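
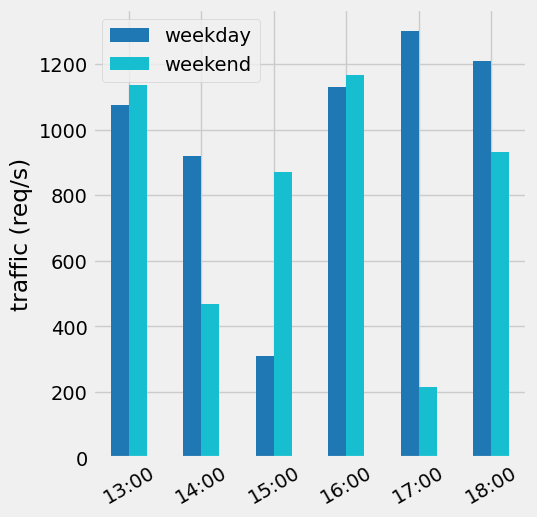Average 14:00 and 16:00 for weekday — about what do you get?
(1000 + 1200) / 2 ≈ 1100.

≈ 1100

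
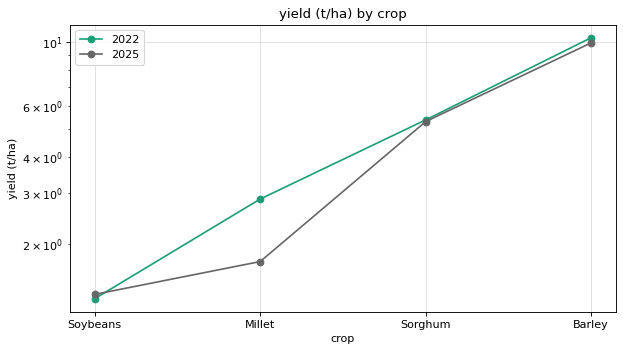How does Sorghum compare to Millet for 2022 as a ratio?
Sorghum ≈ 5, Millet ≈ 3; 5/3 ≈ 1.67.

≈ 1.67×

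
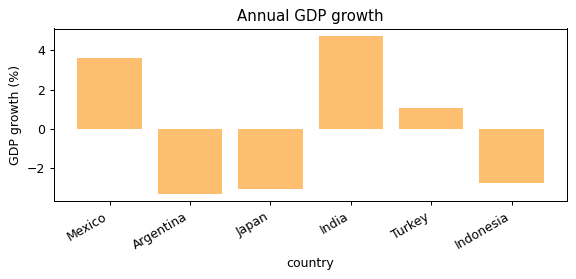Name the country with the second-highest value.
Mexico

Top 3: India ≈ 5, Mexico ≈ 4, Turkey ≈ 1.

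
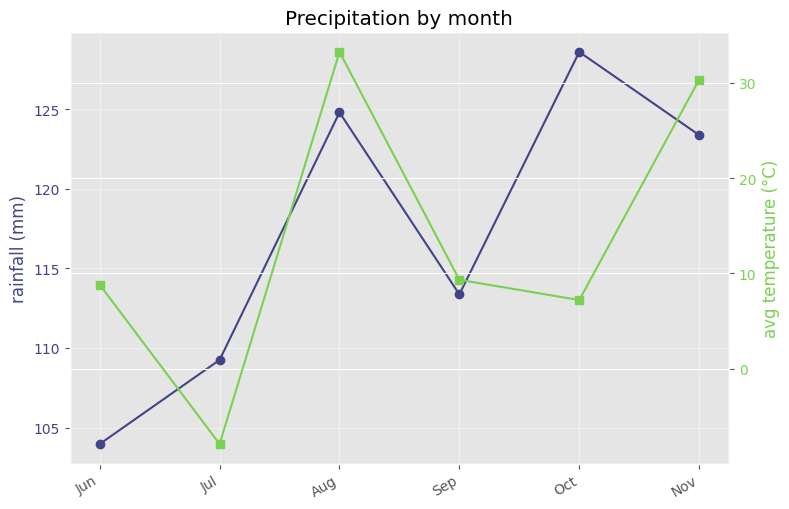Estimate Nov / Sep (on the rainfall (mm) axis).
Nov ≈ 125, Sep ≈ 115; 125/115 ≈ 1.09.

≈ 1.09×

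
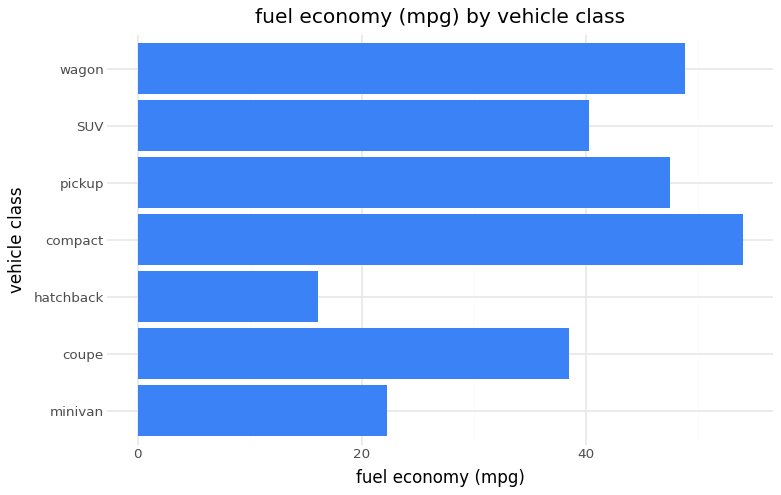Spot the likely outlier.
hatchback

hatchback ≈ 15; the rest sit between ≈ 20 and ≈ 55.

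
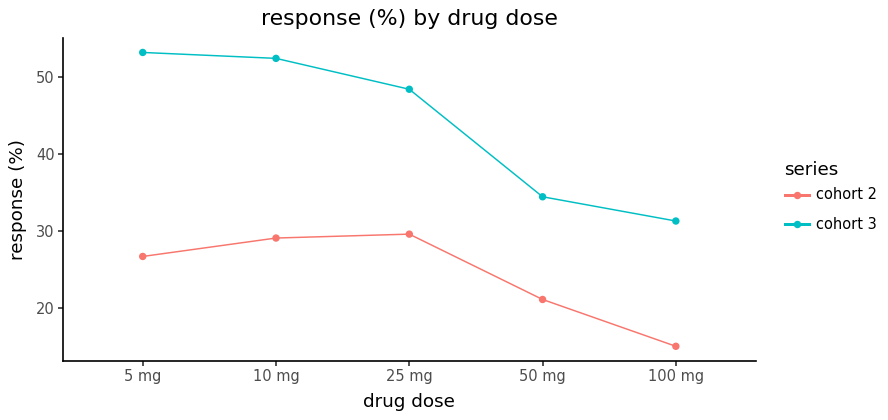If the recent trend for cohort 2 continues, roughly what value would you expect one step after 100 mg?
≈ 7.5

Last three: 30, 20, 15 → slope ≈ -7.5/step → next ≈ 7.5.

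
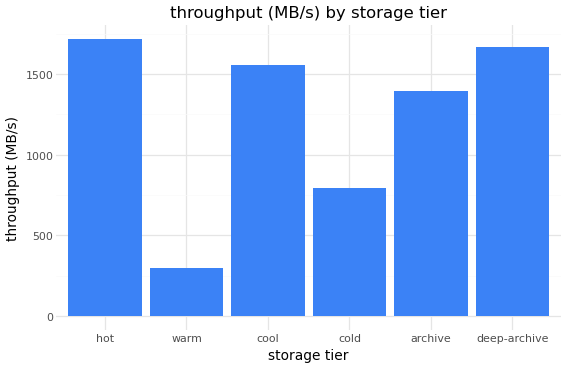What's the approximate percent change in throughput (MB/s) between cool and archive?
cool ≈ 1600, archive ≈ 1400; (1400 − 1600) / 1600 ≈ -12.5%.

≈ -12.5%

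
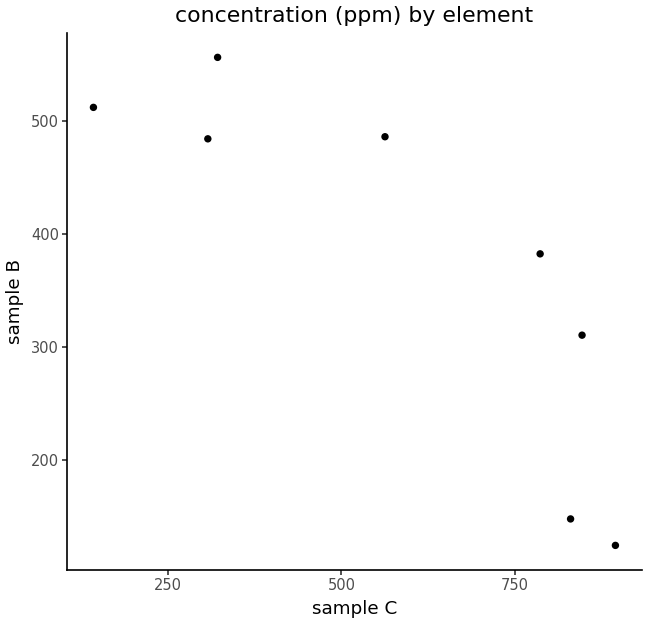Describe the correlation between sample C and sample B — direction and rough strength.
Points are negatively correlated; strong (|r| ≈ 0.8).

negative, strong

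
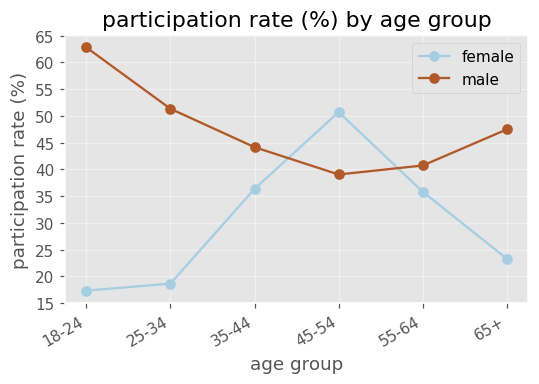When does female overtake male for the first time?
35-44: female ≈ 35 vs male ≈ 45 (not yet); 45-54: female ≈ 50 vs male ≈ 40 (first crossover).

45-54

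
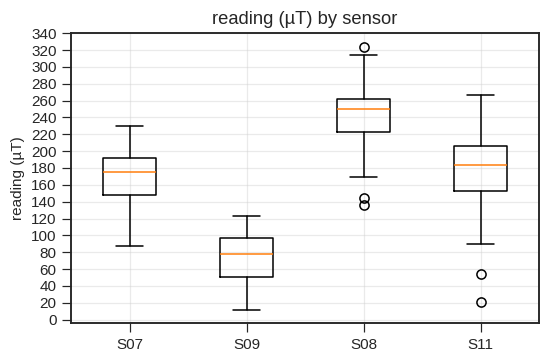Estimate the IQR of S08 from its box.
≈ 40

Q3 ≈ 260, Q1 ≈ 220; IQR ≈ 40.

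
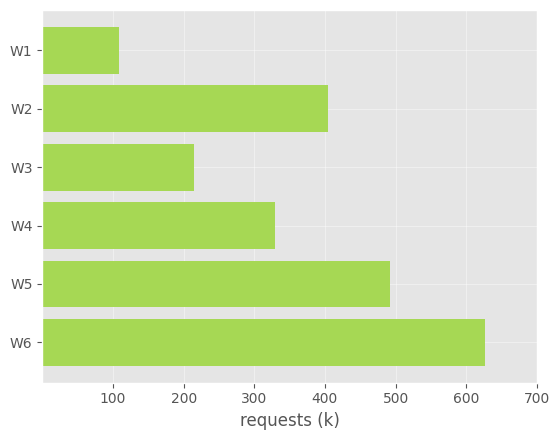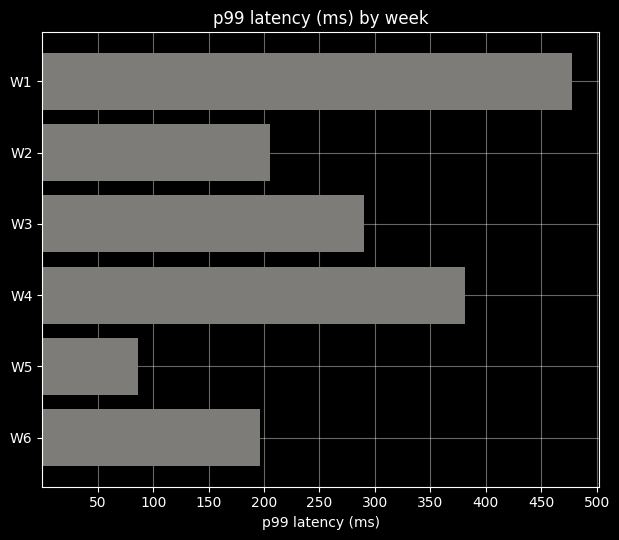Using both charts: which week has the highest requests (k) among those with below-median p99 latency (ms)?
Chart 2 median p99 latency (ms) ≈ 250; below-median weeks: W2, W5, W6. Among those, W6 has the highest requests (k) (≈ 600).

W6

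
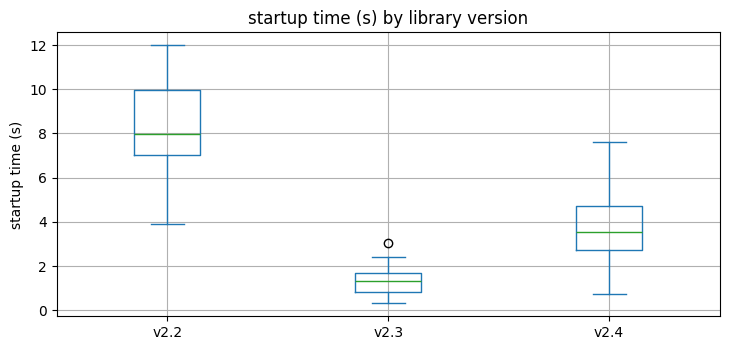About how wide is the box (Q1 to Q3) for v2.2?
Q3 ≈ 10, Q1 ≈ 7; IQR ≈ 3.

≈ 3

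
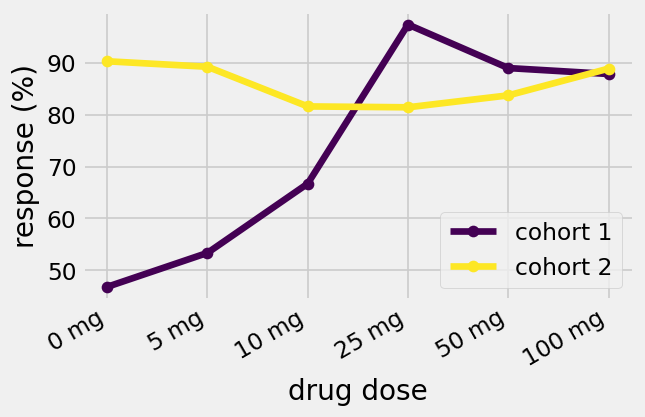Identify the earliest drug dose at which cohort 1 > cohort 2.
25 mg

10 mg: cohort 1 ≈ 65 vs cohort 2 ≈ 80 (not yet); 25 mg: cohort 1 ≈ 95 vs cohort 2 ≈ 80 (first crossover).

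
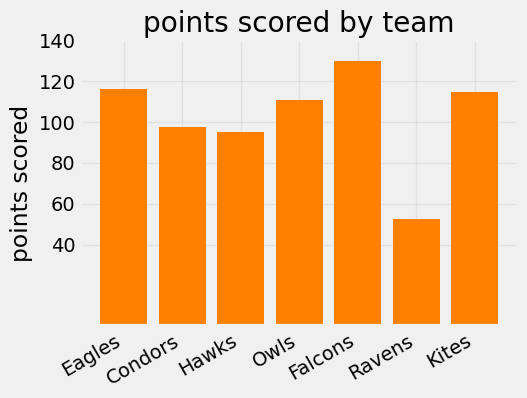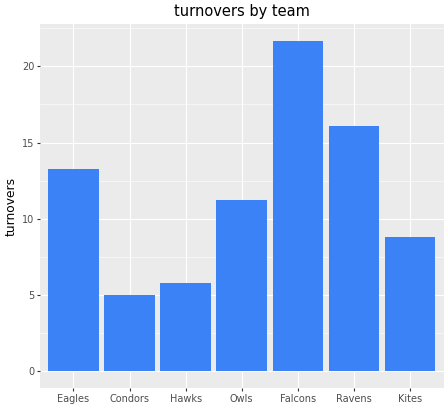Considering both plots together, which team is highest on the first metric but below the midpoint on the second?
Kites

Chart 2 median turnovers ≈ 12; below-median teams: Condors, Hawks, Kites. Among those, Kites has the highest points scored (≈ 120).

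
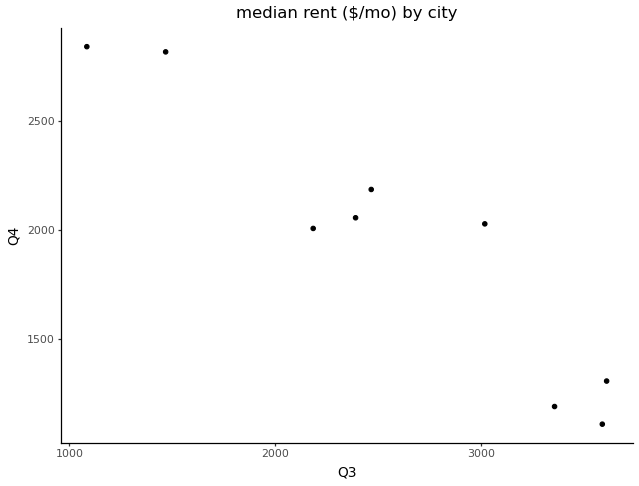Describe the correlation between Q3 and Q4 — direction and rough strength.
Points are negatively correlated; strong (|r| ≈ 1.0).

negative, strong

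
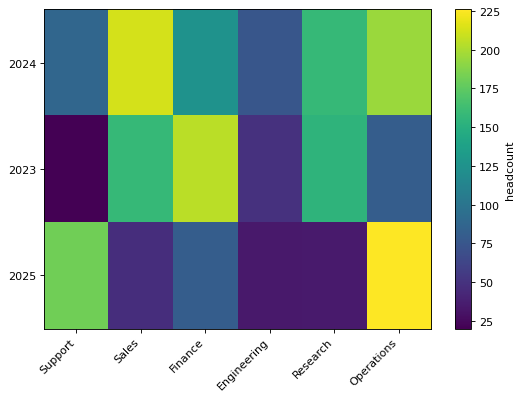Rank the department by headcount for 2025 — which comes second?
Support

Top 3 for 2025: Operations ≈ 220, Support ≈ 180, Finance ≈ 80.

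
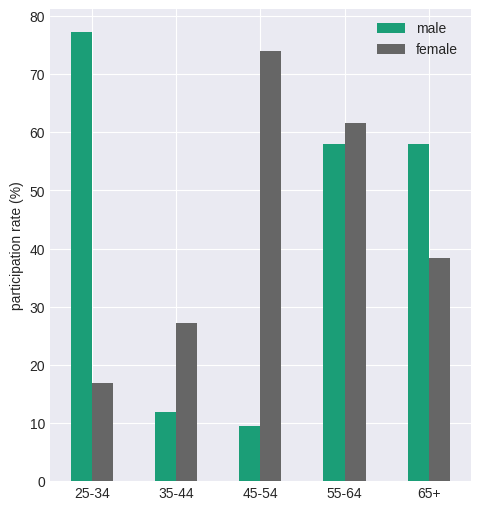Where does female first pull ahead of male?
25-34: female ≈ 20 vs male ≈ 80 (not yet); 35-44: female ≈ 30 vs male ≈ 10 (first crossover).

35-44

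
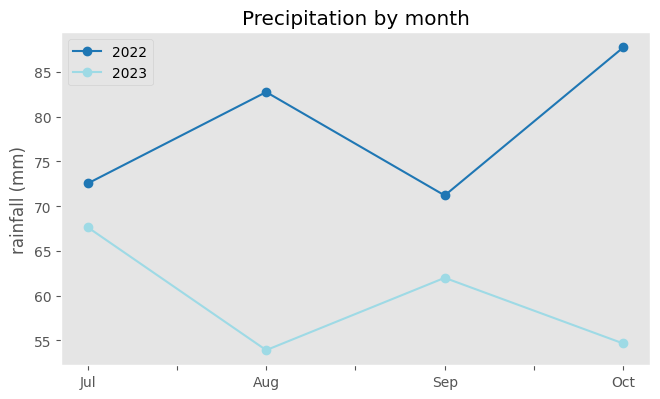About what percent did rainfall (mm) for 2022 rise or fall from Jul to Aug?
Jul ≈ 75, Aug ≈ 85; (85 − 75) / 75 ≈ +13.3%.

≈ +13.3%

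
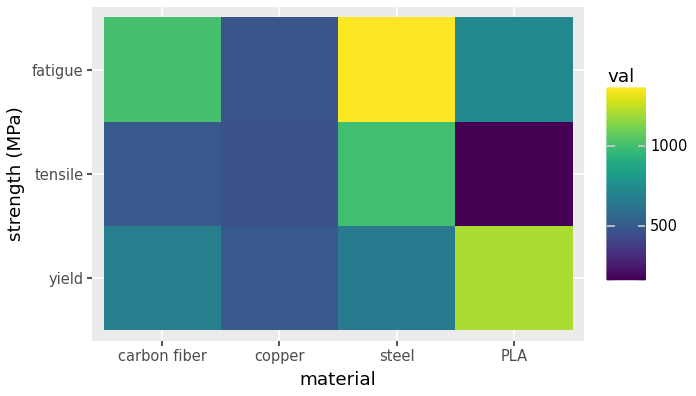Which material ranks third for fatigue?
Top 4 for fatigue: steel ≈ 1400, carbon fiber ≈ 1000, PLA ≈ 800, copper ≈ 400.

PLA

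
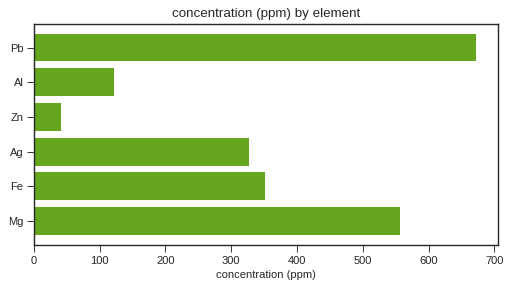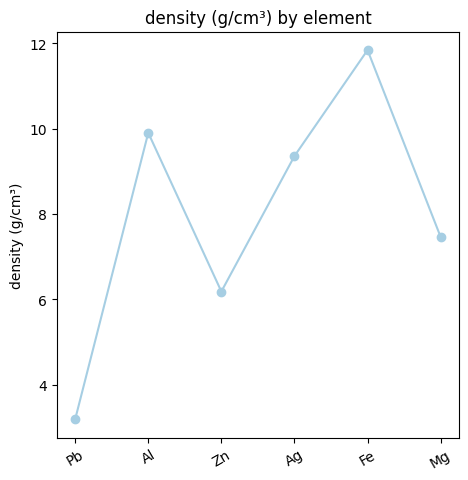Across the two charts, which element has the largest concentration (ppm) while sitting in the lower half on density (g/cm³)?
Chart 2 median density (g/cm³) ≈ 8; below-median elements: Pb, Zn, Mg. Among those, Pb has the highest concentration (ppm) (≈ 700).

Pb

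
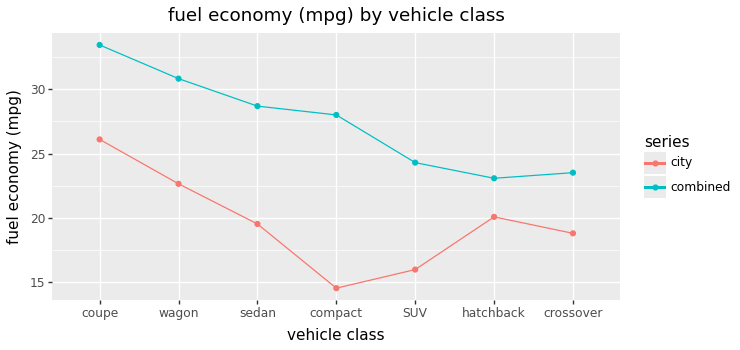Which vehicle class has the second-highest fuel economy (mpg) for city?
Top 3 for city: coupe ≈ 26, wagon ≈ 22, hatchback ≈ 20.

wagon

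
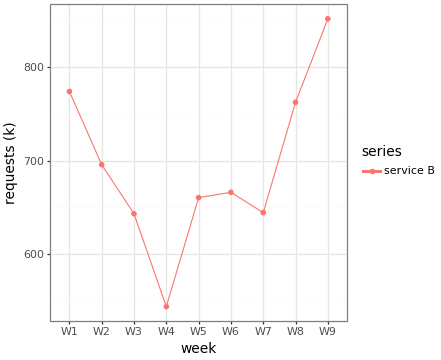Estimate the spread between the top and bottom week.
Max W9 ≈ 850, min W4 ≈ 550; range ≈ 300.

≈ 300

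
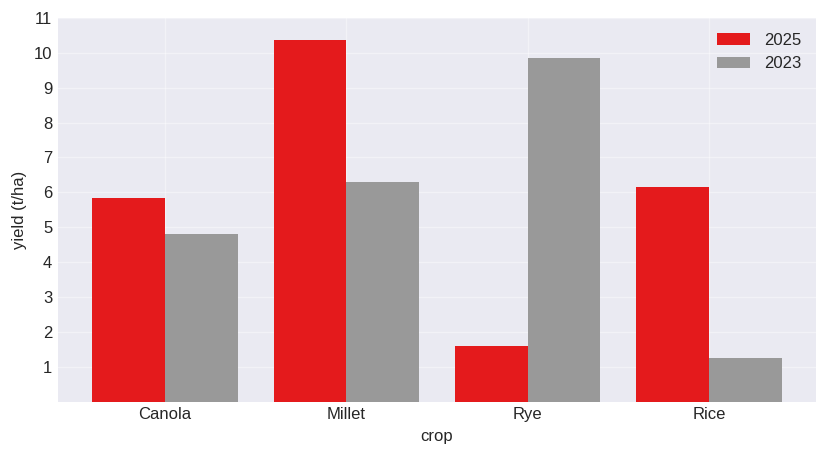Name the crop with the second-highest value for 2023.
Millet

Top 3 for 2023: Rye ≈ 10, Millet ≈ 6, Canola ≈ 5.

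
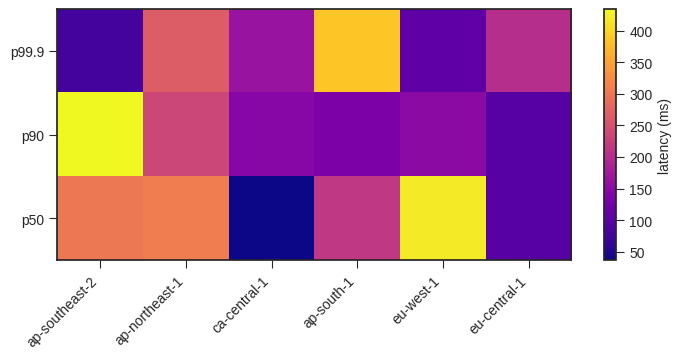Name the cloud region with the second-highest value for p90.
ap-northeast-1

Top 3 for p90: ap-southeast-2 ≈ 450, ap-northeast-1 ≈ 250, eu-west-1 ≈ 150.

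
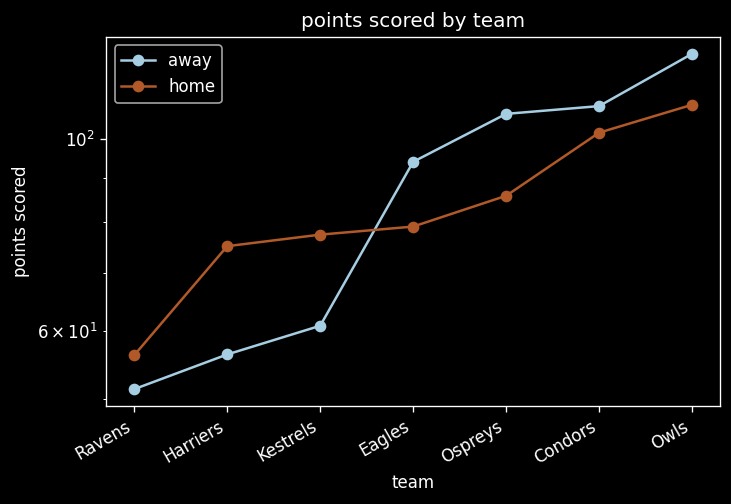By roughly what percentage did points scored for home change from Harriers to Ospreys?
≈ +12.5%

Harriers ≈ 80, Ospreys ≈ 90; (90 − 80) / 80 ≈ +12.5%.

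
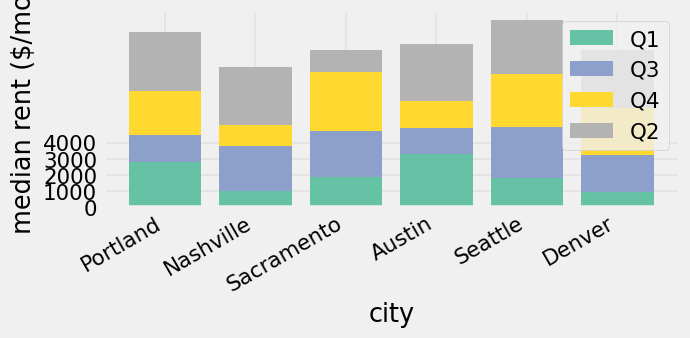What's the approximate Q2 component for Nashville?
≈ 4000

Q2 top ≈ 9000, bottom ≈ 5000; segment ≈ 4000.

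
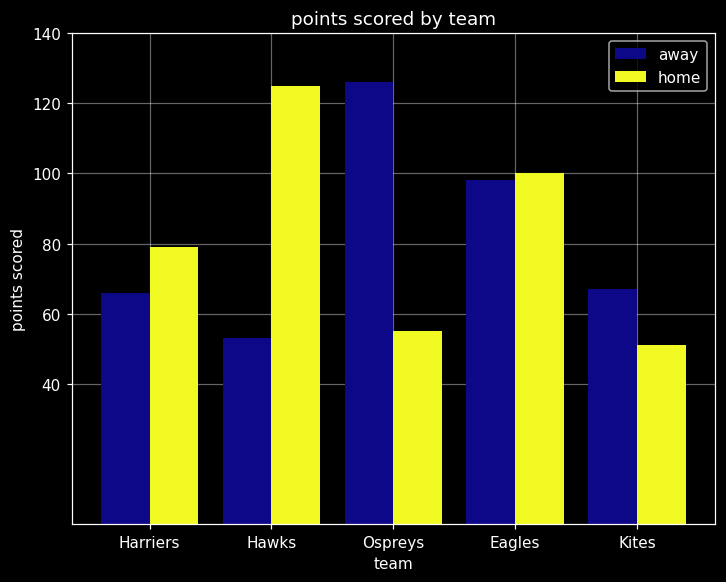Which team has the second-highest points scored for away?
Eagles

Top 3 for away: Ospreys ≈ 120, Eagles ≈ 100, Kites ≈ 60.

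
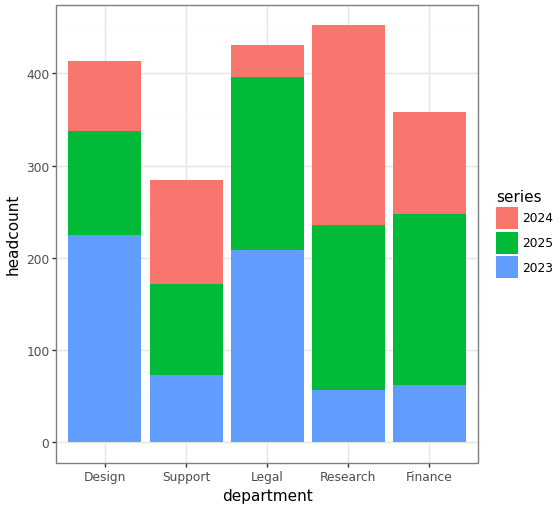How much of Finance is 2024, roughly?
≈ 100

2024 top ≈ 350, bottom ≈ 250; segment ≈ 100.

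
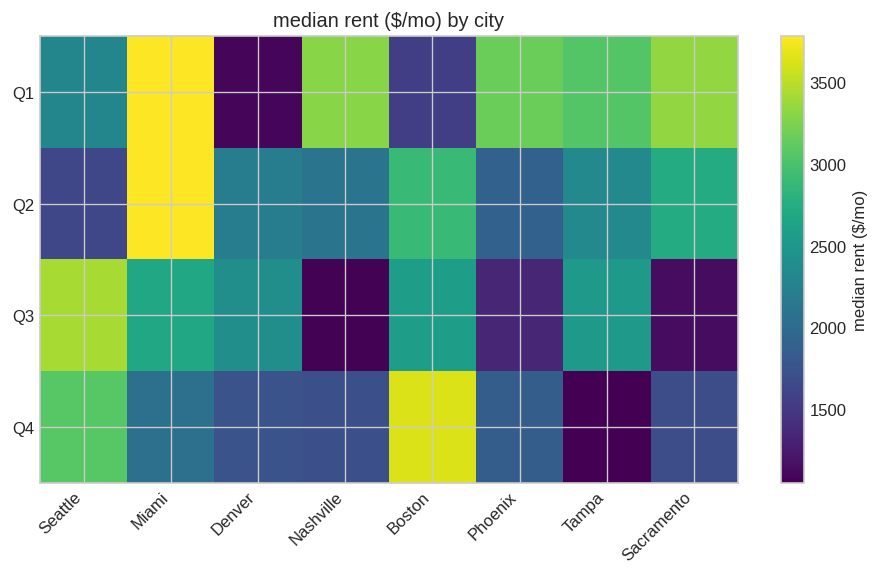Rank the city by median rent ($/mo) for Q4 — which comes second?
Top 3 for Q4: Boston ≈ 3500, Seattle ≈ 3000, Miami ≈ 2000.

Seattle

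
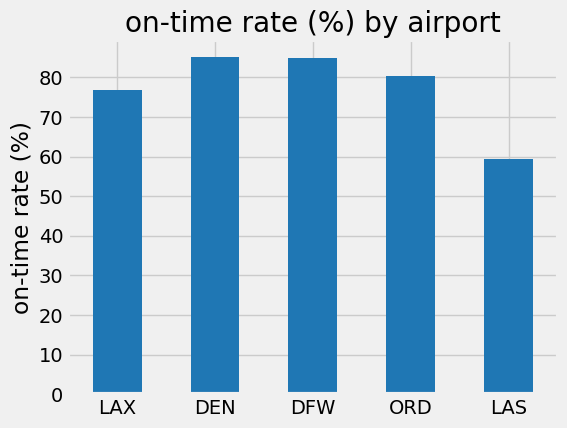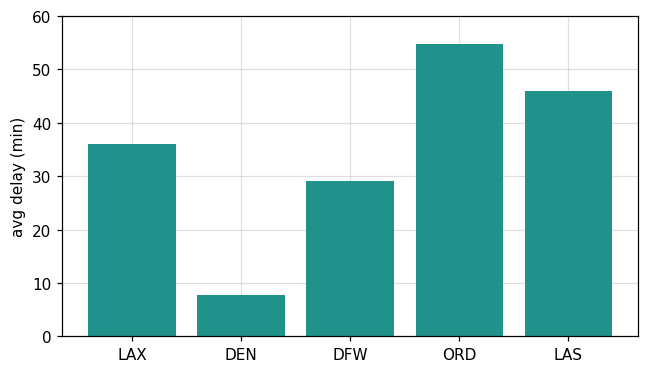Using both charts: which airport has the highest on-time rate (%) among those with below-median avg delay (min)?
DEN

Chart 2 median avg delay (min) ≈ 40; below-median airports: DEN, DFW. Among those, DEN has the highest on-time rate (%) (≈ 90).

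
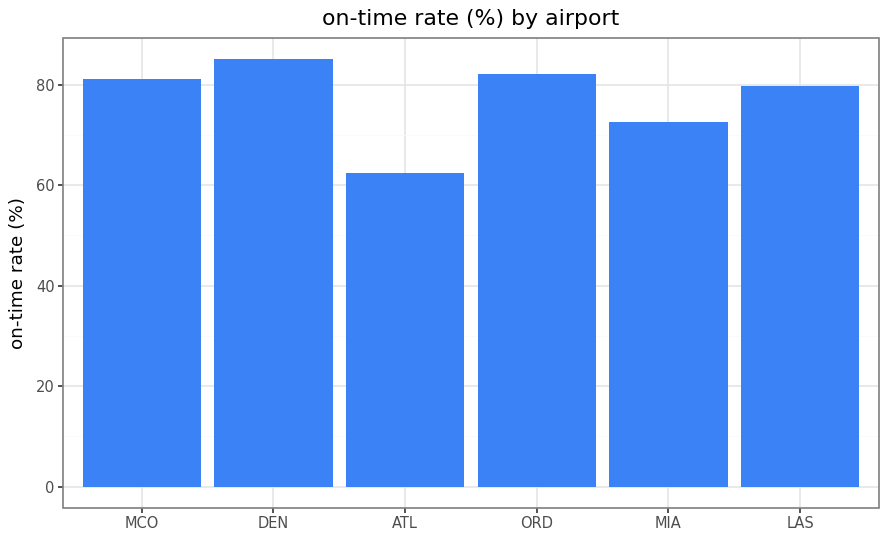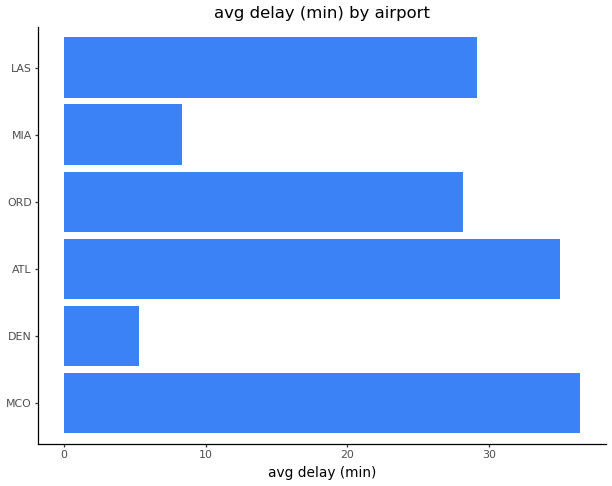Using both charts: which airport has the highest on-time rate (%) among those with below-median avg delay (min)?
Chart 2 median avg delay (min) ≈ 30; below-median airports: DEN, ORD, MIA. Among those, DEN has the highest on-time rate (%) (≈ 90).

DEN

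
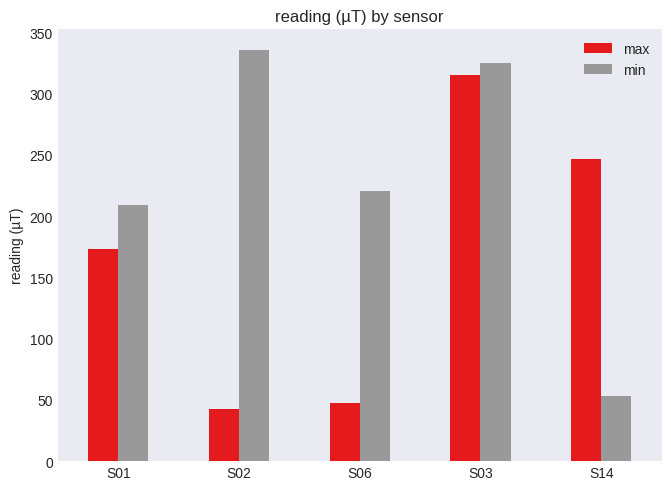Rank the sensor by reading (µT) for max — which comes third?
S01

Top 4 for max: S03 ≈ 300, S14 ≈ 250, S01 ≈ 150, S06 ≈ 50.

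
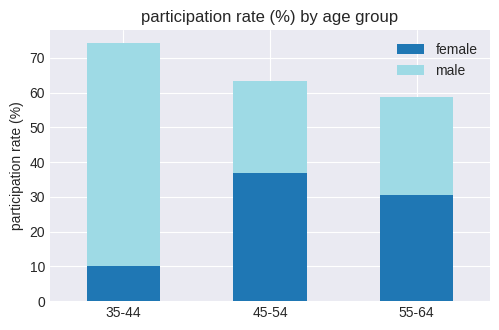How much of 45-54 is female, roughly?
≈ 40

female top ≈ 40, bottom ≈ 0; segment ≈ 40.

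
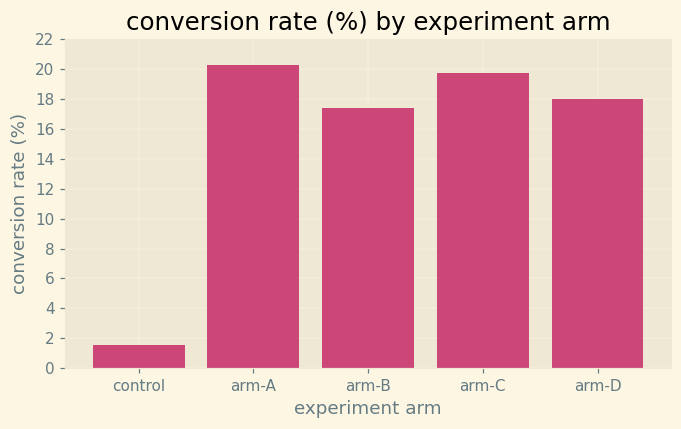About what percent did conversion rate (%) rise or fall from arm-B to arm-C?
arm-B ≈ 18, arm-C ≈ 20; (20 − 18) / 18 ≈ +11.1%.

≈ +11.1%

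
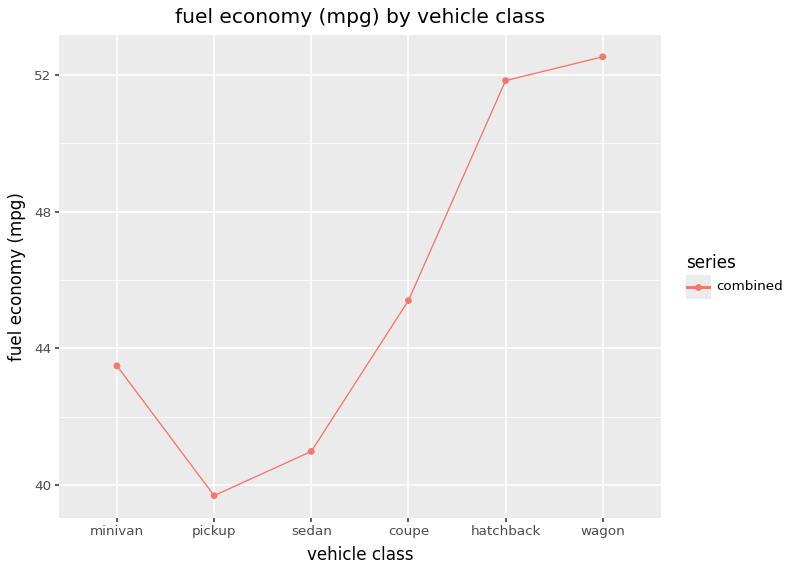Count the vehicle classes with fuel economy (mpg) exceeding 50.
2

Above 50: hatchback, wagon.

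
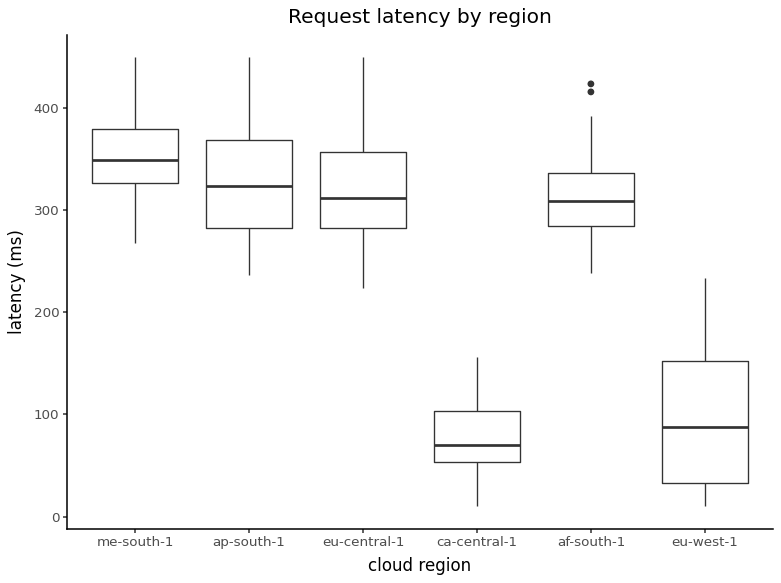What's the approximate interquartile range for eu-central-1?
≈ 75

Q3 ≈ 350, Q1 ≈ 275; IQR ≈ 75.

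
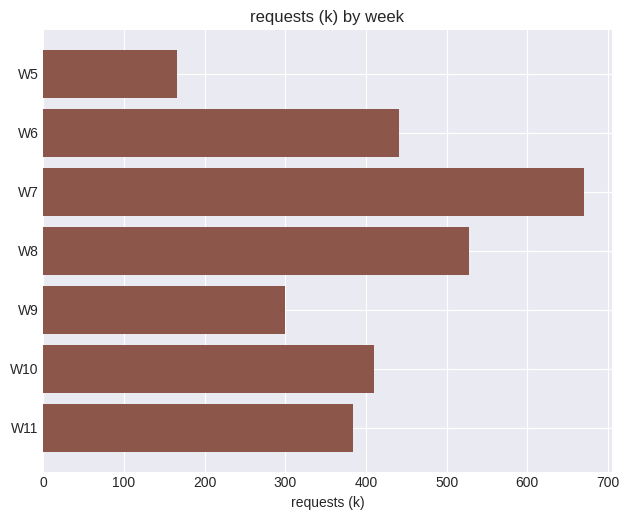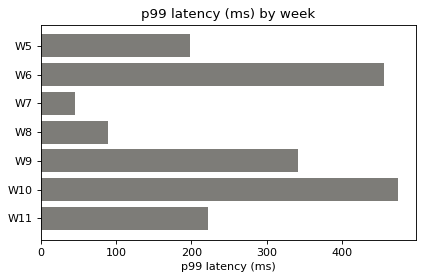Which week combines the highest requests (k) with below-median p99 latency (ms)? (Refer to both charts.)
W7

Chart 2 median p99 latency (ms) ≈ 200; below-median weeks: W5, W7, W8. Among those, W7 has the highest requests (k) (≈ 700).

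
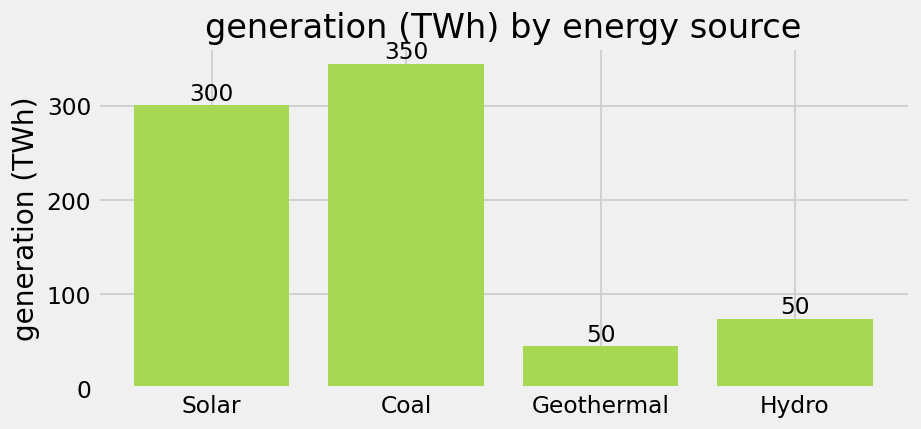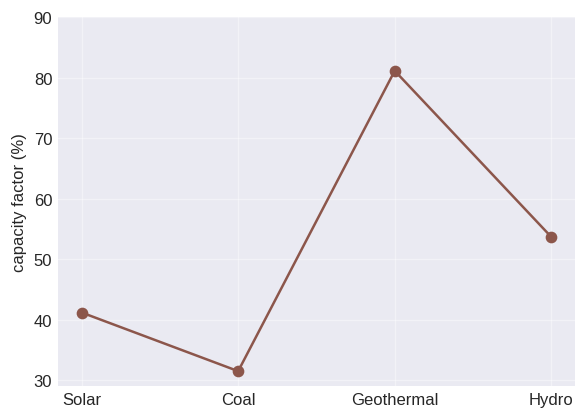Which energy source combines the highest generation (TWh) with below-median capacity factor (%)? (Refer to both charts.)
Coal

Chart 2 median capacity factor (%) ≈ 50; below-median energy sources: Solar, Coal. Among those, Coal has the highest generation (TWh) (≈ 350).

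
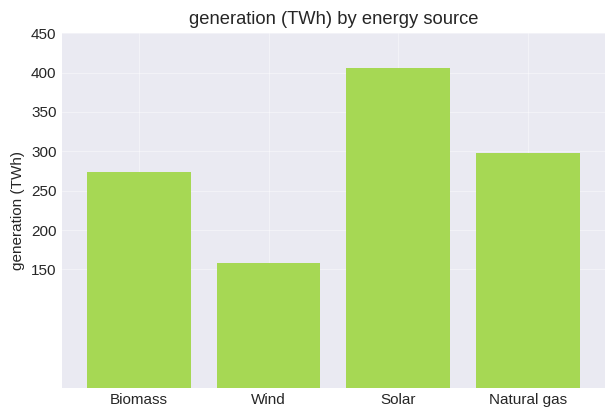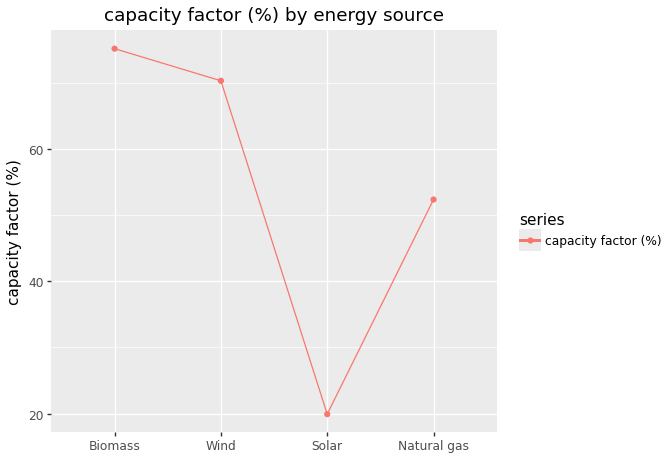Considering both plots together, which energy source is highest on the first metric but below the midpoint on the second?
Chart 2 median capacity factor (%) ≈ 60; below-median energy sources: Solar, Natural gas. Among those, Solar has the highest generation (TWh) (≈ 400).

Solar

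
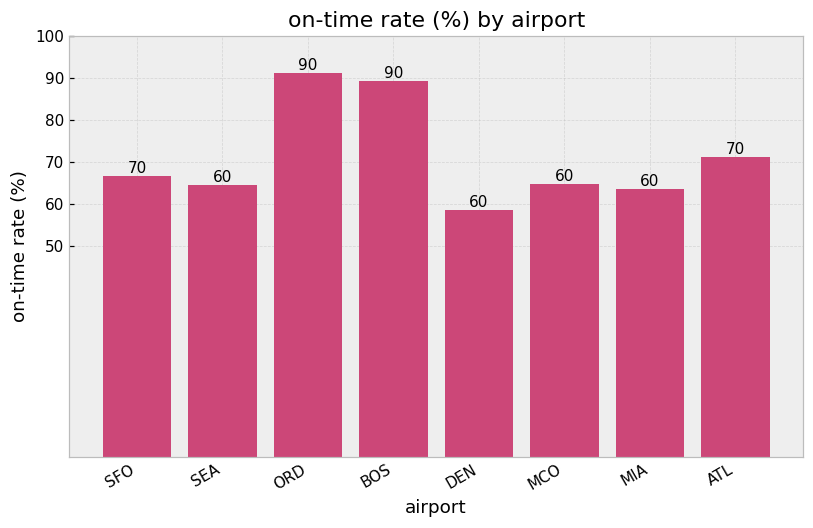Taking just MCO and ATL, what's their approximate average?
≈ 65

(60 + 70) / 2 ≈ 65.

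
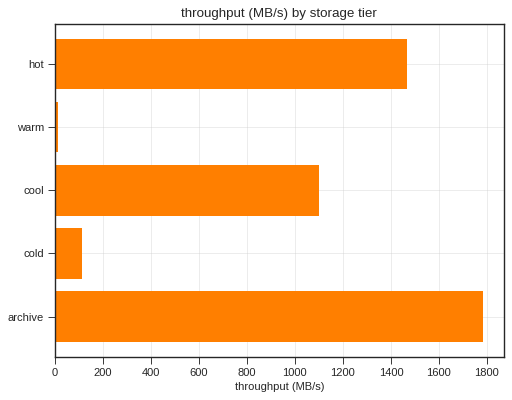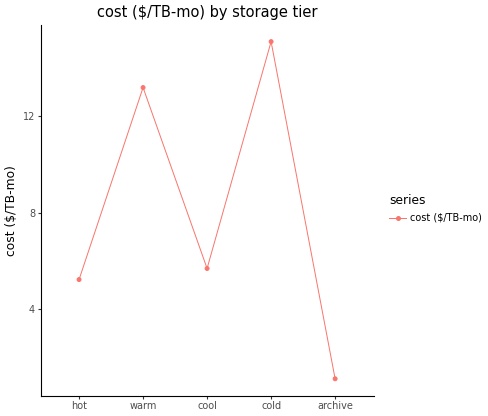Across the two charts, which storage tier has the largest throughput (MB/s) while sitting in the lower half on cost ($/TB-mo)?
archive

Chart 2 median cost ($/TB-mo) ≈ 6; below-median storage tiers: hot, archive. Among those, archive has the highest throughput (MB/s) (≈ 1800).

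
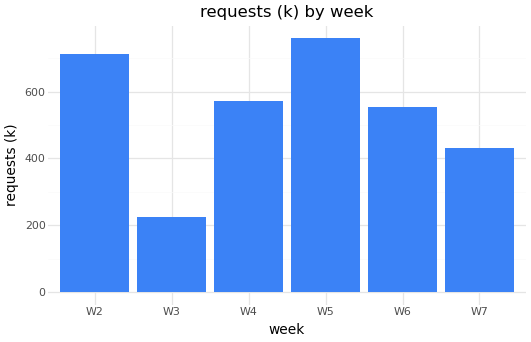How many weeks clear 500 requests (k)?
4

Above 500: W2, W4, W5, W6.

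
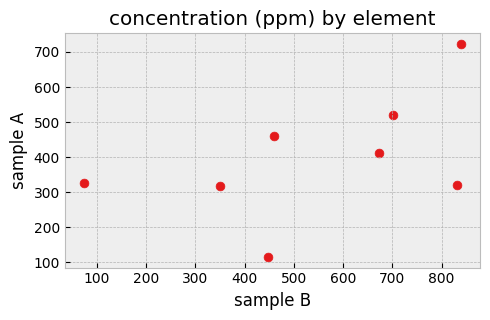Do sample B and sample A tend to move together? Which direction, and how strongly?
positive, moderate

Points are positively correlated; moderate (|r| ≈ 0.5).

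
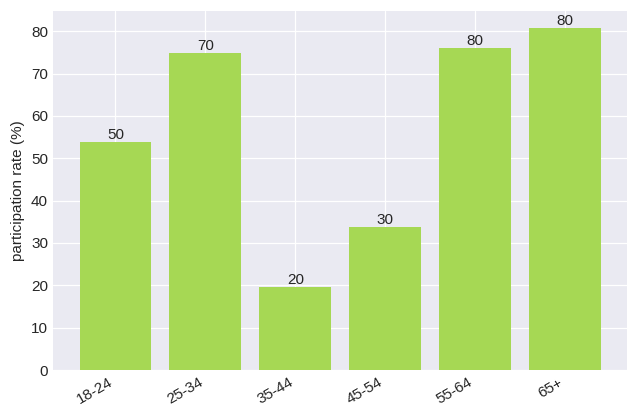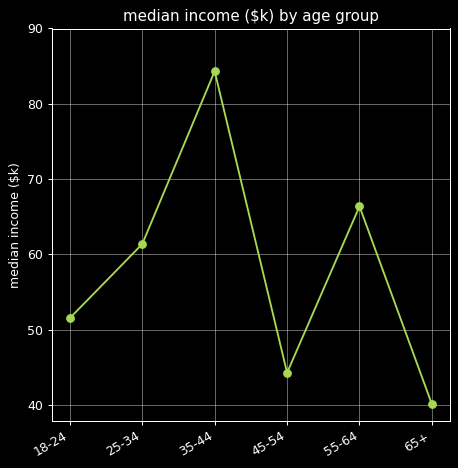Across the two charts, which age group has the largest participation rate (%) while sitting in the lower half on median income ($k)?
Chart 2 median median income ($k) ≈ 60; below-median age groups: 18-24, 45-54, 65+. Among those, 65+ has the highest participation rate (%) (≈ 80).

65+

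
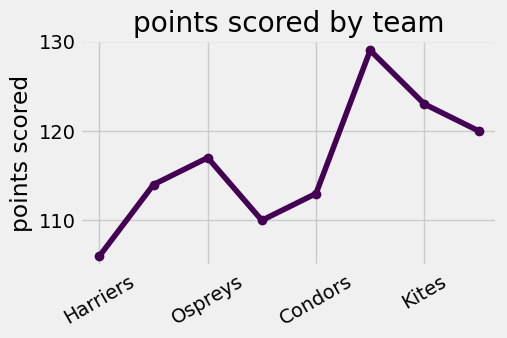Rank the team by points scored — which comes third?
Top 4: Eagles ≈ 128, Kites ≈ 124, Kestrels ≈ 120, Ospreys ≈ 116.

Kestrels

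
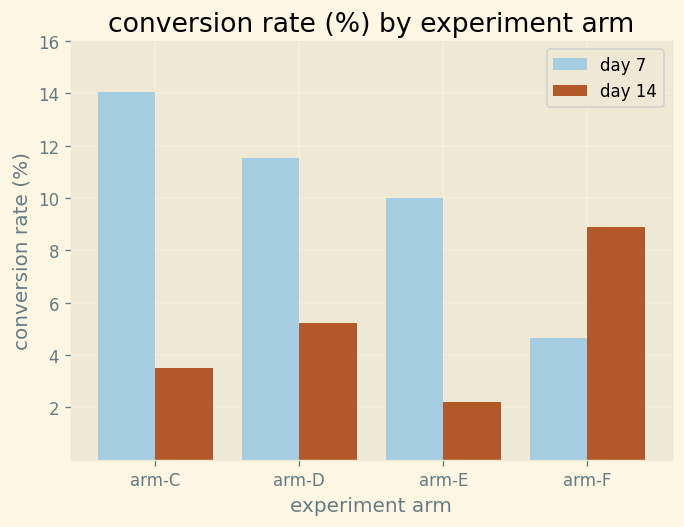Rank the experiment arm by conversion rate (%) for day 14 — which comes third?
Top 4 for day 14: arm-F ≈ 8, arm-D ≈ 6, arm-C ≈ 4, arm-E ≈ 2.

arm-C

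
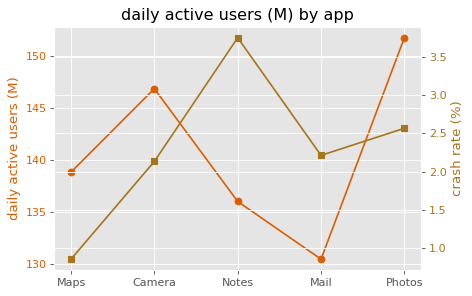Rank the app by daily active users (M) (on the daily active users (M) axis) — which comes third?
Top 4 (on the daily active users (M) axis): Photos ≈ 152, Camera ≈ 146, Maps ≈ 138, Notes ≈ 136.

Maps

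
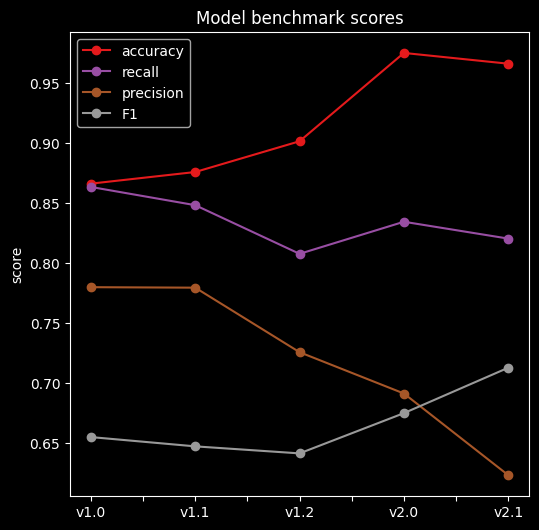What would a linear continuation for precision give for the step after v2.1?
Last three: 0.75, 0.70, 0.60 → slope ≈ -0.075/step → next ≈ 0.525.

≈ 0.525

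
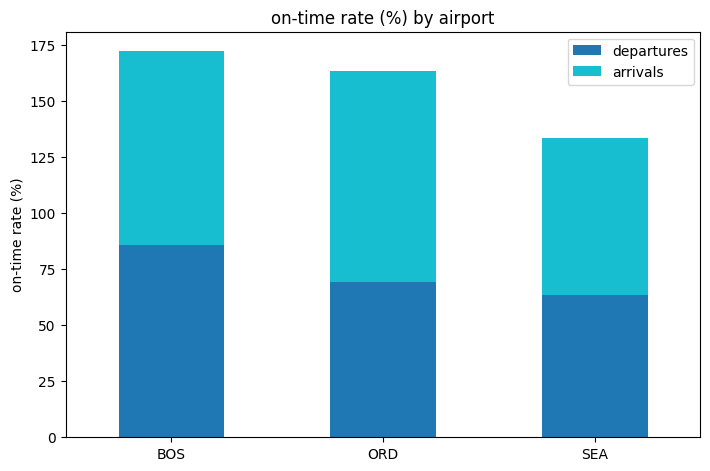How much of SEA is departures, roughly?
≈ 60

departures top ≈ 60, bottom ≈ 0; segment ≈ 60.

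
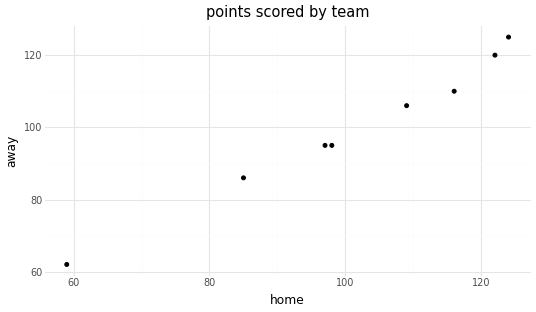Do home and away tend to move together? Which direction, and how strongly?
positive, strong

Points are positively correlated; strong (|r| ≈ 1.0).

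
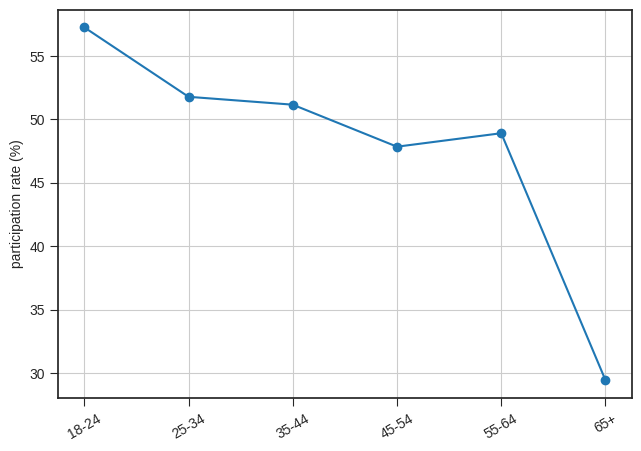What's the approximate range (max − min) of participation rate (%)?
Max 18-24 ≈ 55, min 65+ ≈ 30; range ≈ 25.

≈ 25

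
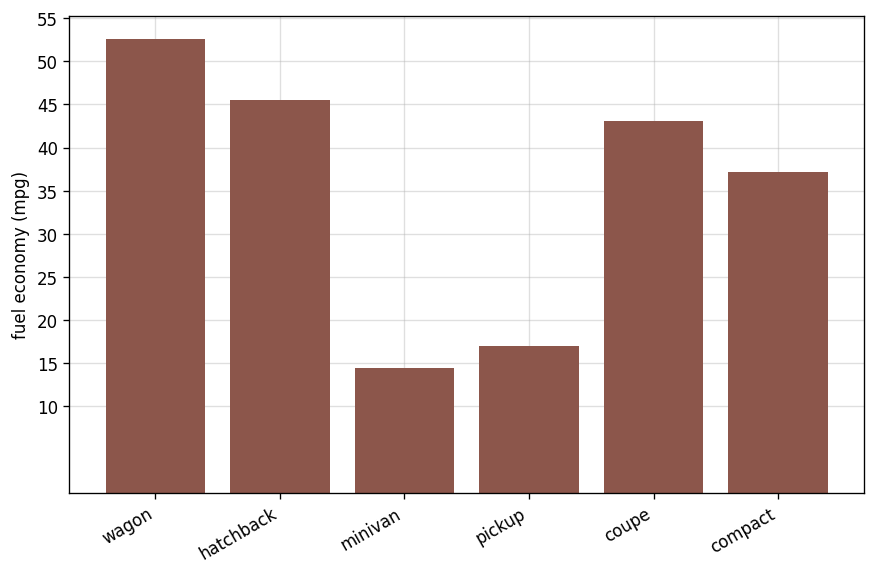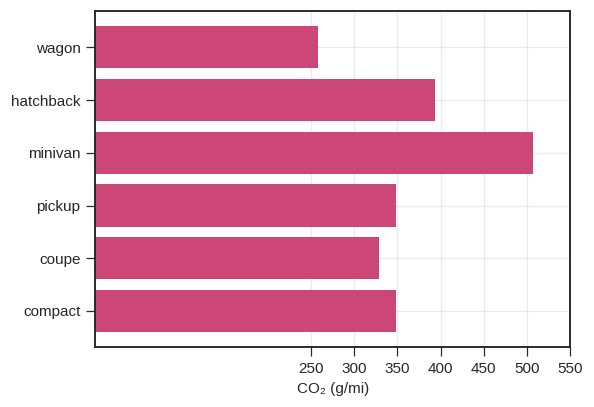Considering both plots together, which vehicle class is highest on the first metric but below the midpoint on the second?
wagon

Chart 2 median CO₂ (g/mi) ≈ 350; below-median vehicle classes: wagon, pickup, coupe. Among those, wagon has the highest fuel economy (mpg) (≈ 55).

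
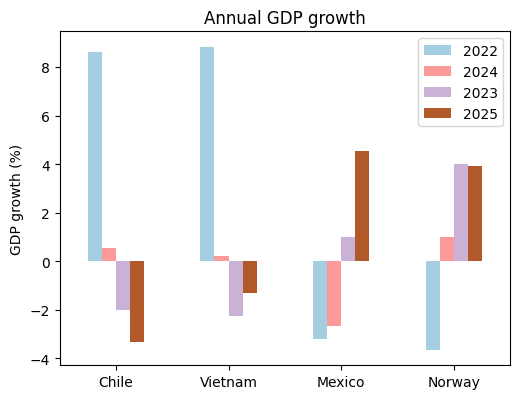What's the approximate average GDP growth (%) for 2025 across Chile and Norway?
(-4 + 4) / 2 ≈ 0.

≈ 0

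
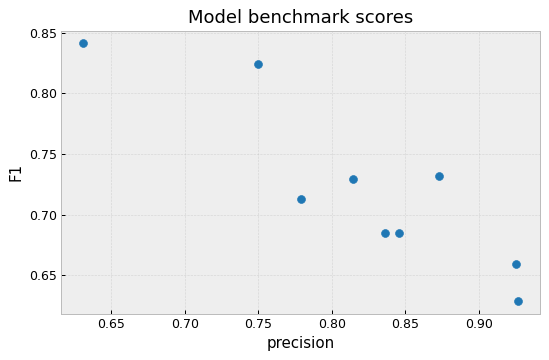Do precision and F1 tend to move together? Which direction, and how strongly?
negative, strong

Points are negatively correlated; strong (|r| ≈ 0.9).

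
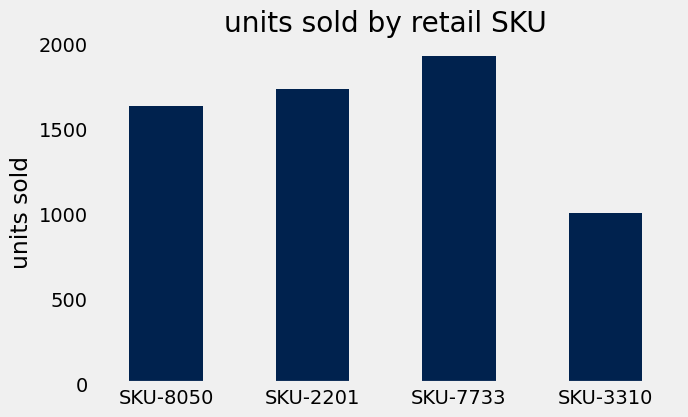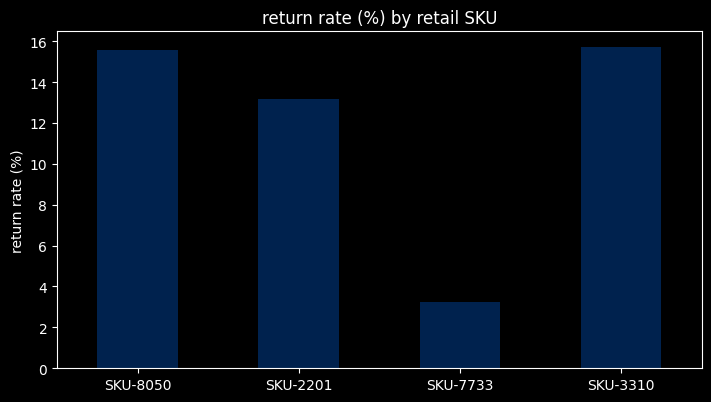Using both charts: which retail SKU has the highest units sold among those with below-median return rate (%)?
Chart 2 median return rate (%) ≈ 14; below-median retail SKUs: SKU-2201, SKU-7733. Among those, SKU-7733 has the highest units sold (≈ 2000).

SKU-7733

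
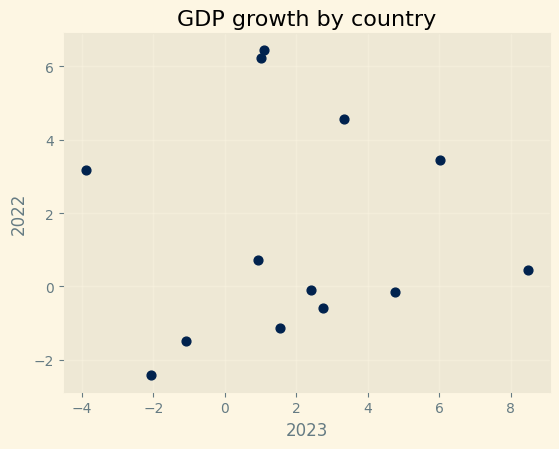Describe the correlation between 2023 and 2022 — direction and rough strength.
no clear correlation

Points are roughly uncorrelated; weak (|r| ≈ 0.1).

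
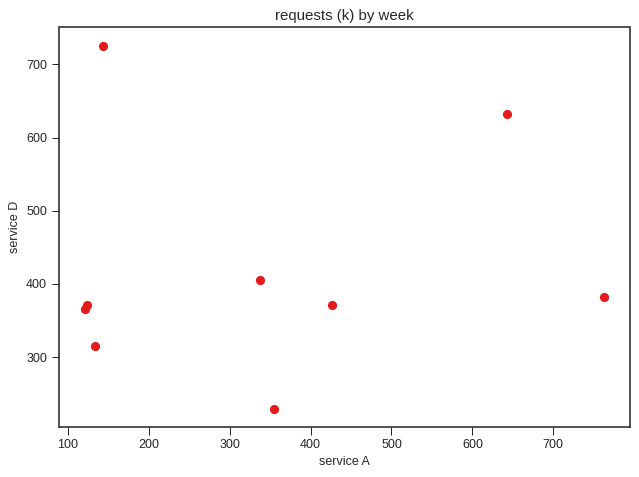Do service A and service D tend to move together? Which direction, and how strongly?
Points are roughly uncorrelated; weak (|r| ≈ 0.1).

no clear correlation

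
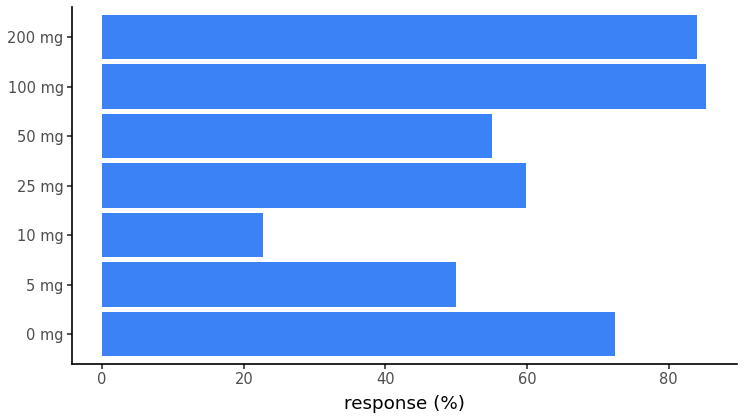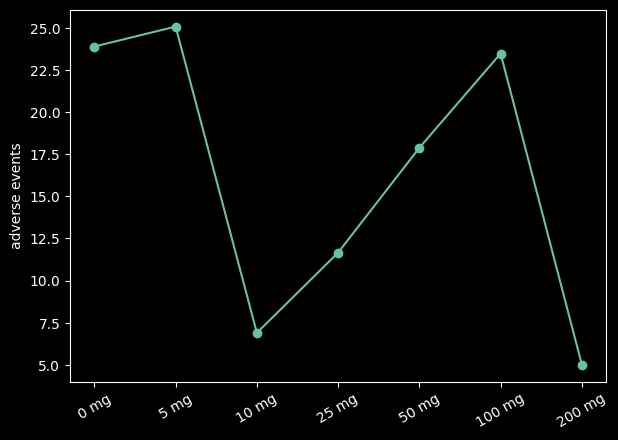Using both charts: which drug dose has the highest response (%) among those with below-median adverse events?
Chart 2 median adverse events ≈ 20; below-median drug doses: 10 mg, 25 mg, 200 mg. Among those, 200 mg has the highest response (%) (≈ 80).

200 mg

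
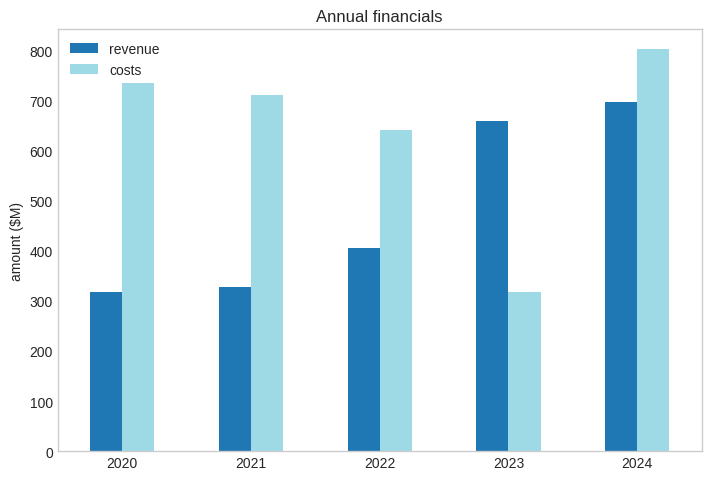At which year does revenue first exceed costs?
2023

2022: revenue ≈ 400 vs costs ≈ 600 (not yet); 2023: revenue ≈ 700 vs costs ≈ 300 (first crossover).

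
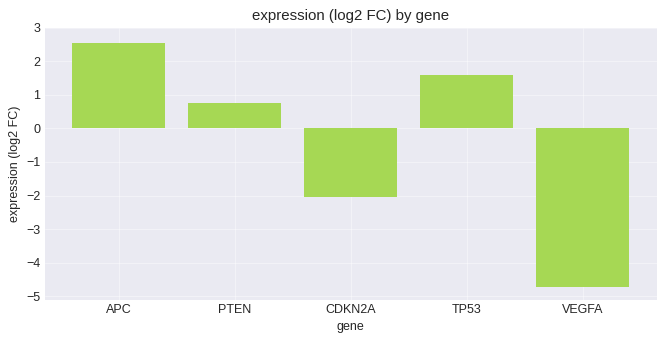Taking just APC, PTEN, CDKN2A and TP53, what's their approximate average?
(3 + 1 + -2 + 2) / 4 ≈ 1.

≈ 1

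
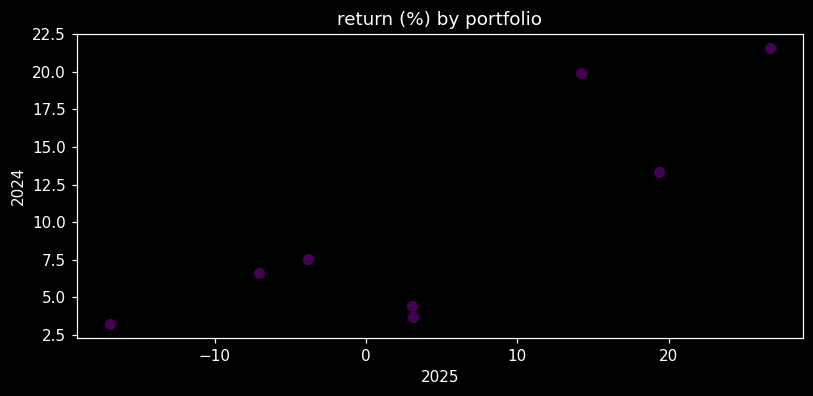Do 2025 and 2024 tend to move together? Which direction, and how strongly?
Points are positively correlated; strong (|r| ≈ 0.8).

positive, strong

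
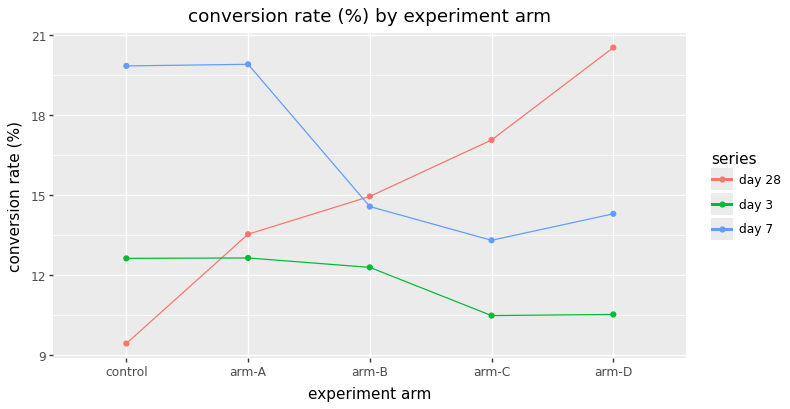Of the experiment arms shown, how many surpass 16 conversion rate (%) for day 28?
2

Above 16: arm-C, arm-D.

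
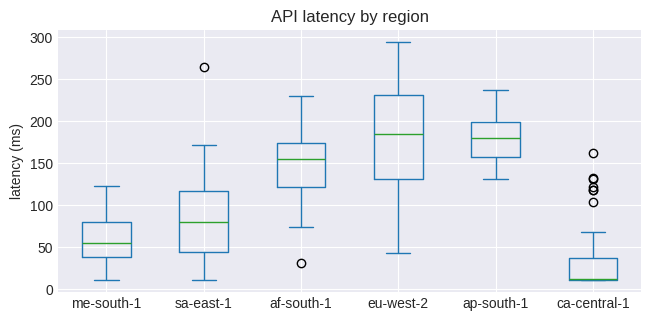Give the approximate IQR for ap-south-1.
≈ 40

Q3 ≈ 200, Q1 ≈ 160; IQR ≈ 40.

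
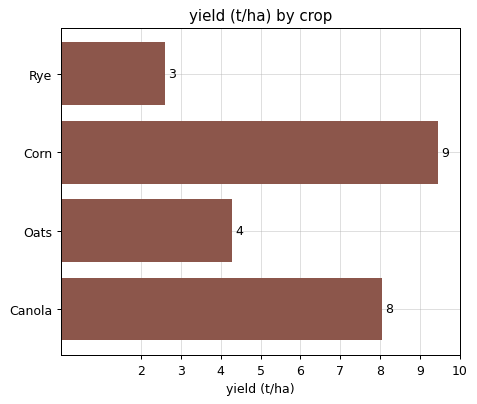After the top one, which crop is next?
Canola

Top 3: Corn ≈ 9, Canola ≈ 8, Oats ≈ 4.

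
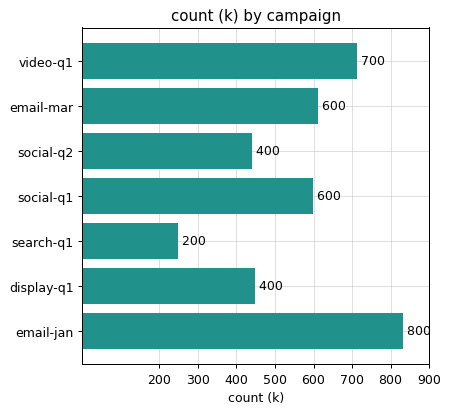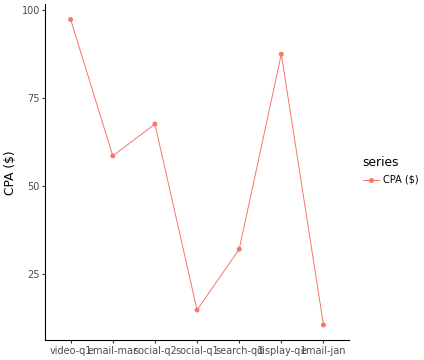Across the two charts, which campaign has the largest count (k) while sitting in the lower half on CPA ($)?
email-jan

Chart 2 median CPA ($) ≈ 60; below-median campaigns: social-q1, search-q1, email-jan. Among those, email-jan has the highest count (k) (≈ 800).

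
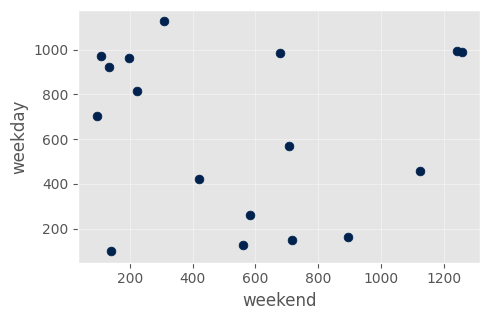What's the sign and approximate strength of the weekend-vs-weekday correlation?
no clear correlation

Points are roughly uncorrelated; weak (|r| ≈ 0.1).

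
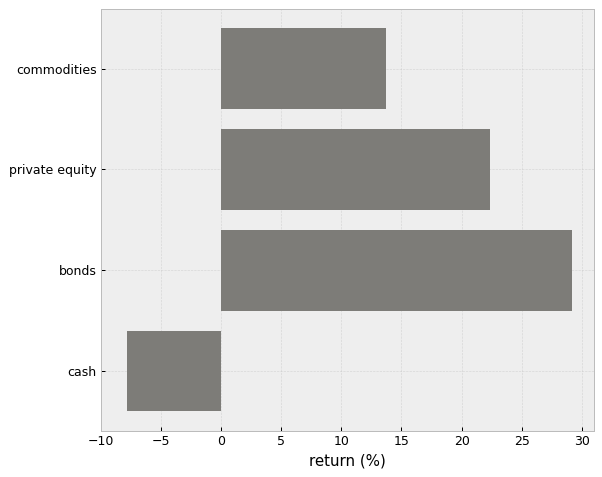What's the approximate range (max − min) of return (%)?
≈ 40

Max bonds ≈ 30, min cash ≈ -10; range ≈ 40.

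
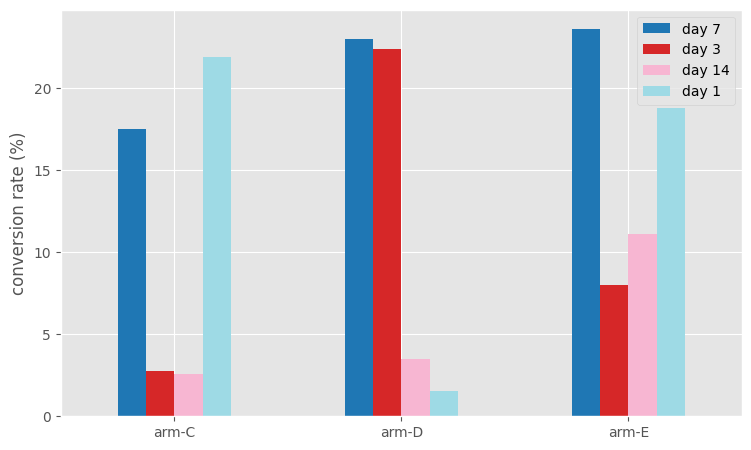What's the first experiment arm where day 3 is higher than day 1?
arm-D

arm-C: day 3 ≈ 2 vs day 1 ≈ 22 (not yet); arm-D: day 3 ≈ 22 vs day 1 ≈ 2 (first crossover).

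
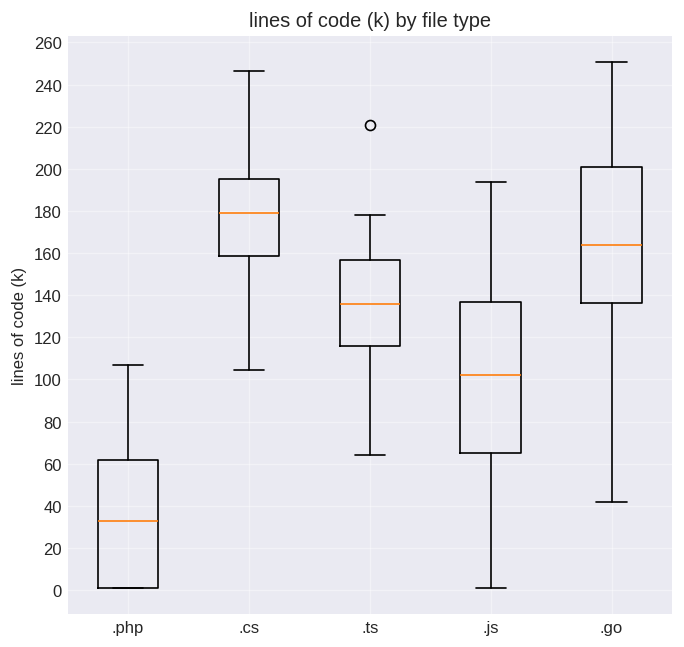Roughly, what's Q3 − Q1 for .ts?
≈ 40

Q3 ≈ 160, Q1 ≈ 120; IQR ≈ 40.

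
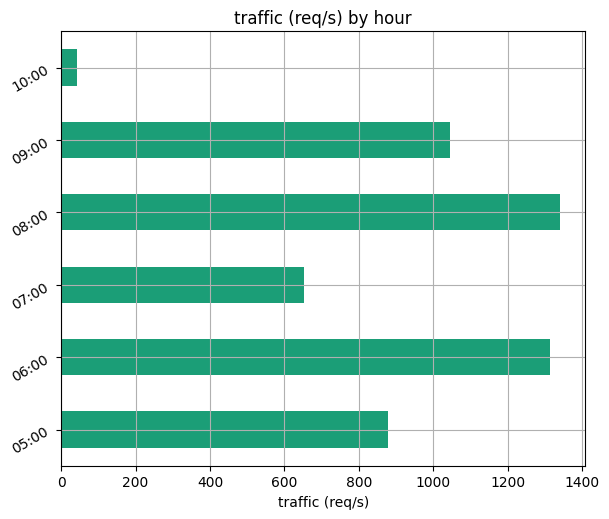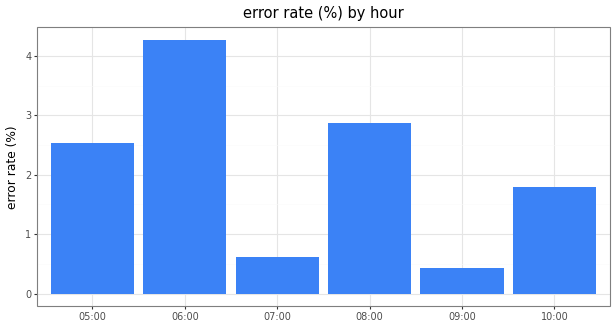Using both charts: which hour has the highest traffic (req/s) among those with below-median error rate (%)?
09:00

Chart 2 median error rate (%) ≈ 2; below-median hours: 07:00, 09:00, 10:00. Among those, 09:00 has the highest traffic (req/s) (≈ 1000).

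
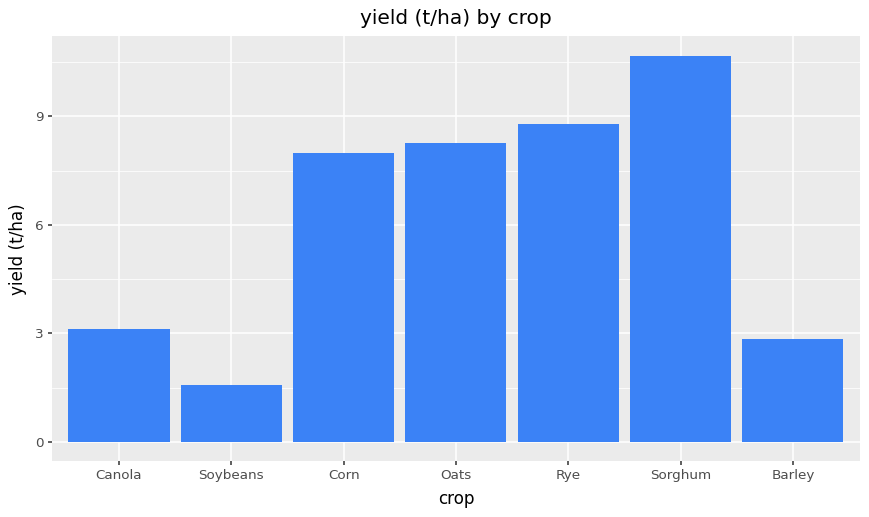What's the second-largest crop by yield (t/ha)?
Top 3: Sorghum ≈ 11, Rye ≈ 9, Oats ≈ 8.

Rye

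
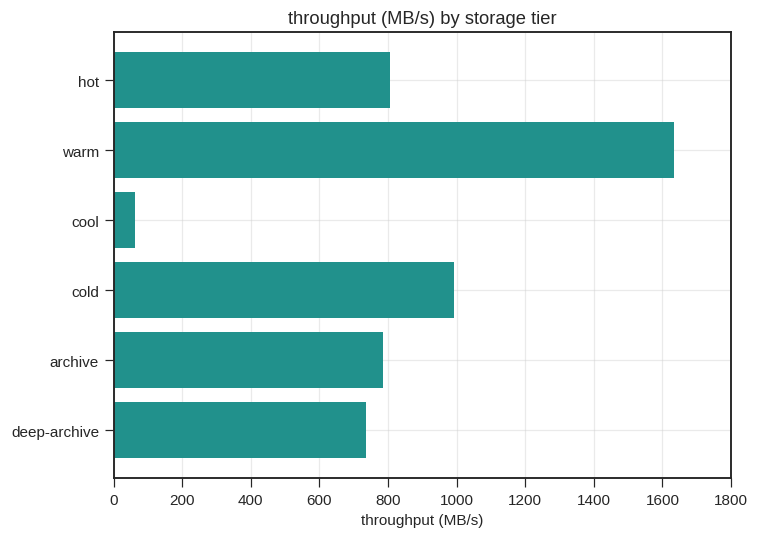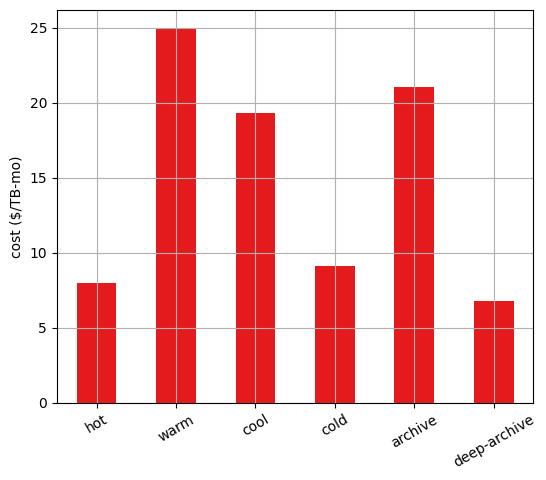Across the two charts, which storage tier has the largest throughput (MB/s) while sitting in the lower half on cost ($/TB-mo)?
Chart 2 median cost ($/TB-mo) ≈ 15; below-median storage tiers: hot, cold, deep-archive. Among those, cold has the highest throughput (MB/s) (≈ 1000).

cold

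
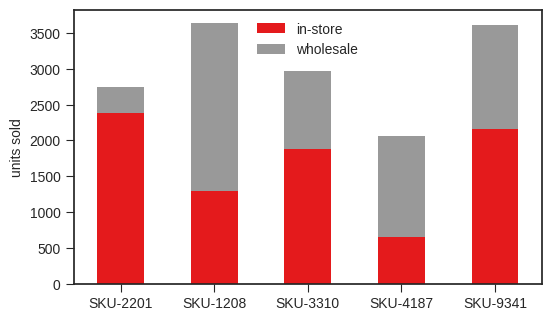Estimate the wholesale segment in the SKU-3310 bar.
wholesale top ≈ 3000, bottom ≈ 2000; segment ≈ 1000.

≈ 1000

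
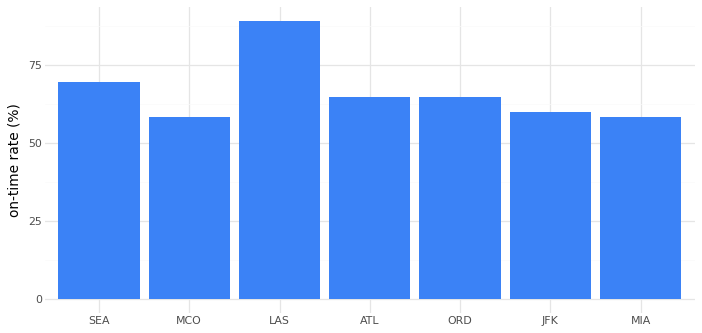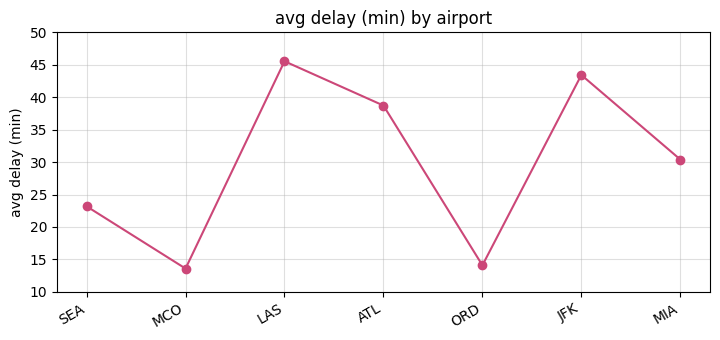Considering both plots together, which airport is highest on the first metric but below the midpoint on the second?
SEA

Chart 2 median avg delay (min) ≈ 30; below-median airports: SEA, MCO, ORD. Among those, SEA has the highest on-time rate (%) (≈ 70).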